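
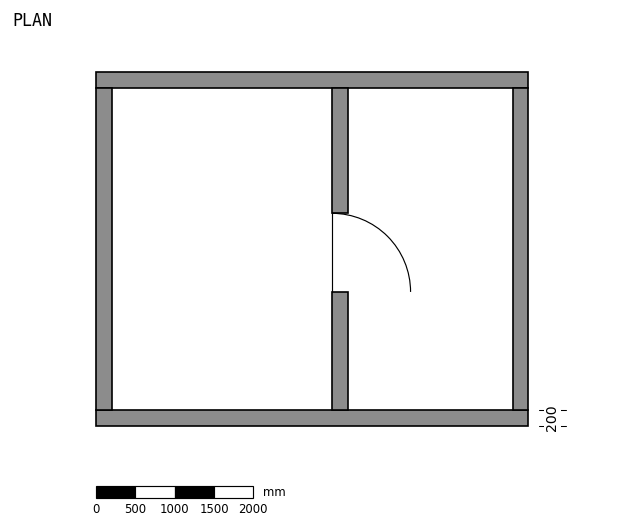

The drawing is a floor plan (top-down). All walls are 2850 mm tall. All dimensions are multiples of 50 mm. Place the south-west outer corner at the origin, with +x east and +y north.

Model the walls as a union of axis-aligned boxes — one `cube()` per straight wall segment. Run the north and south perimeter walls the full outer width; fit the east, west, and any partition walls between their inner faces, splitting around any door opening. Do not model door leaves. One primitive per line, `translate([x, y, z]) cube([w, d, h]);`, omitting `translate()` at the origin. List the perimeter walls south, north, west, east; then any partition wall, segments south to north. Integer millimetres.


cube([5500, 200, 2850]);
translate([0, 4300, 0]) cube([5500, 200, 2850]);
translate([0, 200, 0]) cube([200, 4100, 2850]);
translate([5300, 200, 0]) cube([200, 4100, 2850]);
translate([3000, 200, 0]) cube([200, 1500, 2850]);
translate([3000, 2700, 0]) cube([200, 1600, 2850]);


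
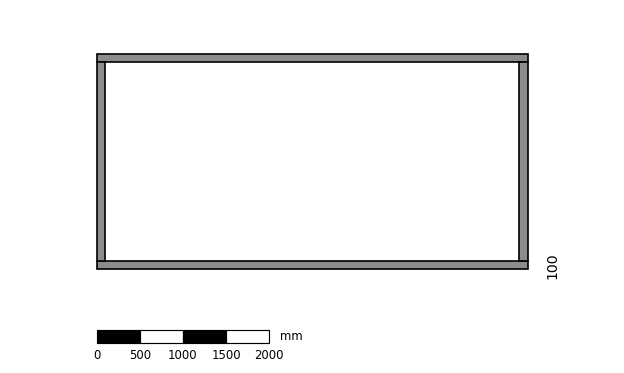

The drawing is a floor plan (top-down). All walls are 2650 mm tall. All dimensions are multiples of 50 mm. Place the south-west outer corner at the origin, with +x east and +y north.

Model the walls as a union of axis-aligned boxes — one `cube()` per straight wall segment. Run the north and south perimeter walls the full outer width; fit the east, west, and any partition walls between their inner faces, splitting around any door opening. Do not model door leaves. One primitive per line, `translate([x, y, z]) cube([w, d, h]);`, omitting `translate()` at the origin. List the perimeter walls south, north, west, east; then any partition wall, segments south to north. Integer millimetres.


cube([5000, 100, 2650]);
translate([0, 2400, 0]) cube([5000, 100, 2650]);
translate([0, 100, 0]) cube([100, 2300, 2650]);
translate([4900, 100, 0]) cube([100, 2300, 2650]);


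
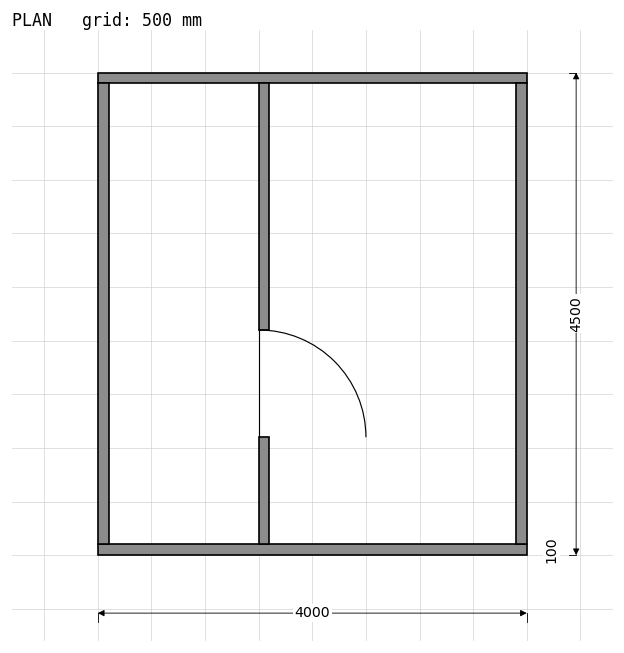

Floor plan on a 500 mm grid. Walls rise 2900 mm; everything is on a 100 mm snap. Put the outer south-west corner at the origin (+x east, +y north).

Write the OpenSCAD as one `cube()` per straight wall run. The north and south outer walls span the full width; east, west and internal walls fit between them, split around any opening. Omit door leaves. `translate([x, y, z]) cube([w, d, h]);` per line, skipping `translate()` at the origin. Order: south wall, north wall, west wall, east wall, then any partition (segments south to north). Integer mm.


cube([4000, 100, 2900]);
translate([0, 4400, 0]) cube([4000, 100, 2900]);
translate([0, 100, 0]) cube([100, 4300, 2900]);
translate([3900, 100, 0]) cube([100, 4300, 2900]);
translate([1500, 100, 0]) cube([100, 1000, 2900]);
translate([1500, 2100, 0]) cube([100, 2300, 2900]);


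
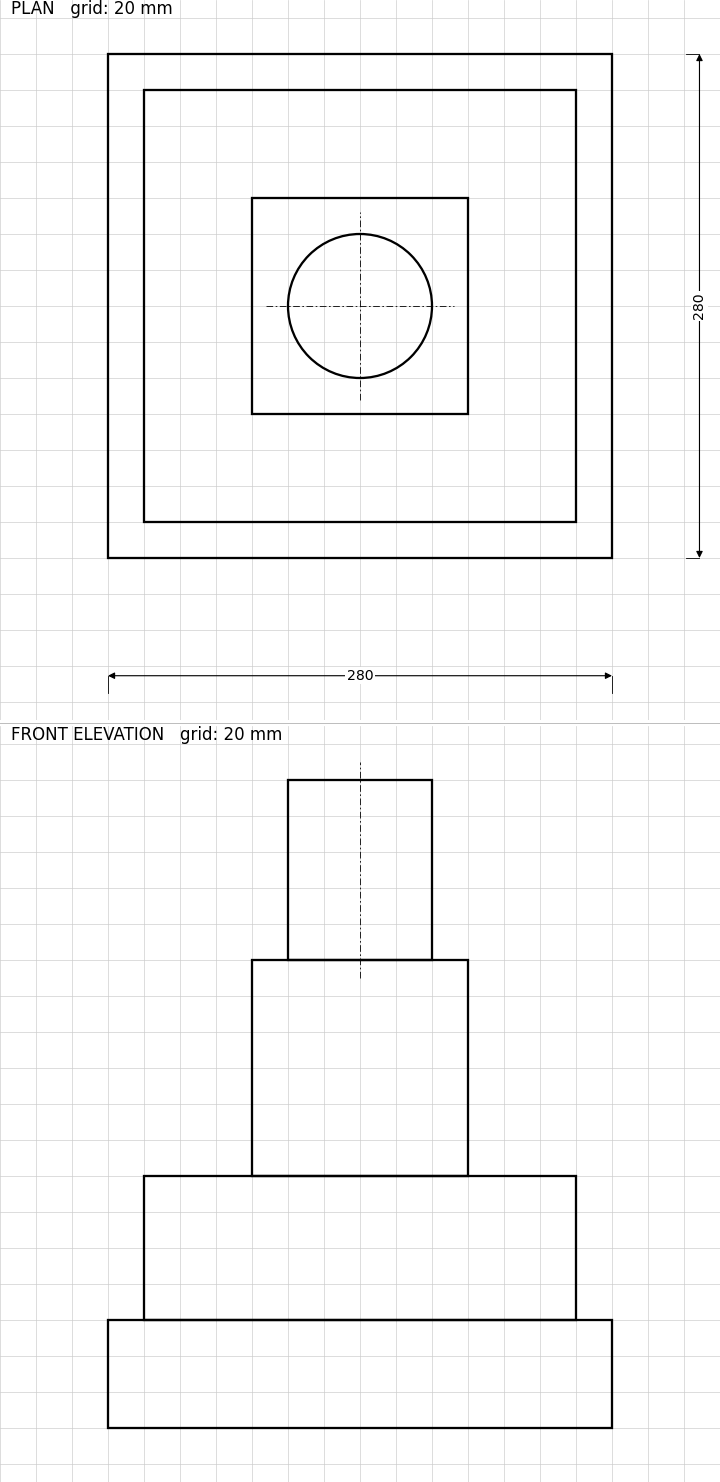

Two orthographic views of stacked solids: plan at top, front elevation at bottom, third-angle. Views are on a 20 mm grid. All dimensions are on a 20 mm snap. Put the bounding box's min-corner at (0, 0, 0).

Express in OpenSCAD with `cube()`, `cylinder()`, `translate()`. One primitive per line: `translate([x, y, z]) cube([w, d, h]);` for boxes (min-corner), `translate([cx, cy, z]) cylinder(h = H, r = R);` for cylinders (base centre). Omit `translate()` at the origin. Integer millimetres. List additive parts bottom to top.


cube([280, 280, 60]);
translate([20, 20, 60]) cube([240, 240, 80]);
translate([80, 80, 140]) cube([120, 120, 120]);
translate([140, 140, 260]) cylinder(h = 100, r = 40);


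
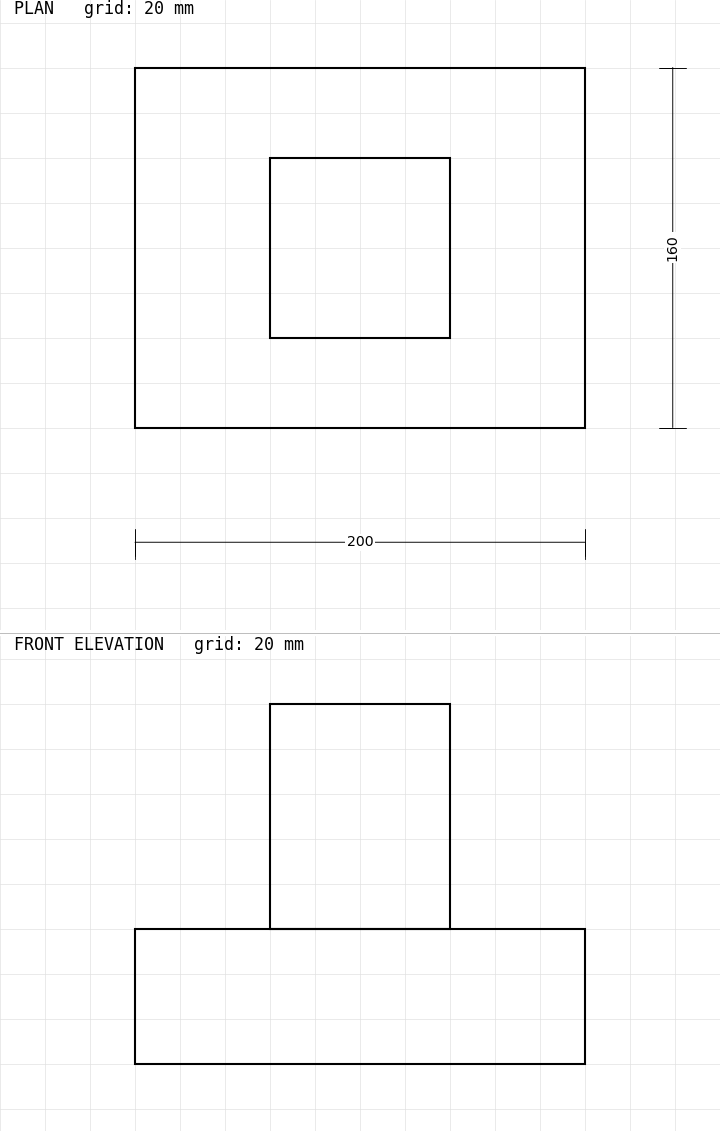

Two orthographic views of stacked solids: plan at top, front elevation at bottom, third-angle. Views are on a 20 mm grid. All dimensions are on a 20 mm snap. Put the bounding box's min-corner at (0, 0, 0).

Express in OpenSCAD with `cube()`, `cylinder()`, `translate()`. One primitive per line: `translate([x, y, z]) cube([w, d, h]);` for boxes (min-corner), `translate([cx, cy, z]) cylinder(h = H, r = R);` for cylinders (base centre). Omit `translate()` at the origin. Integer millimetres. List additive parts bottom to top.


cube([200, 160, 60]);
translate([60, 40, 60]) cube([80, 80, 100]);


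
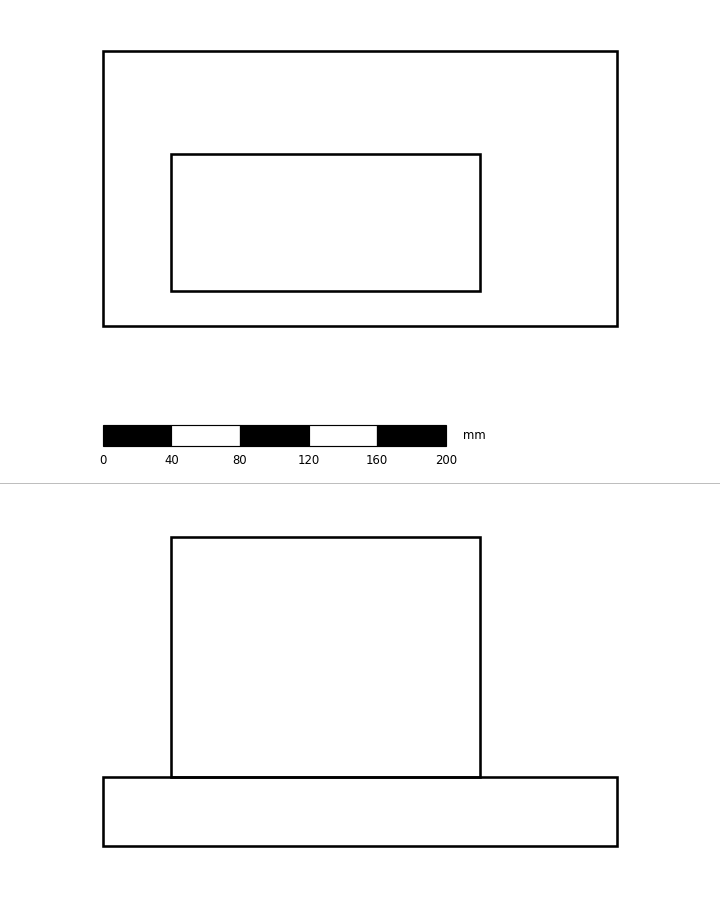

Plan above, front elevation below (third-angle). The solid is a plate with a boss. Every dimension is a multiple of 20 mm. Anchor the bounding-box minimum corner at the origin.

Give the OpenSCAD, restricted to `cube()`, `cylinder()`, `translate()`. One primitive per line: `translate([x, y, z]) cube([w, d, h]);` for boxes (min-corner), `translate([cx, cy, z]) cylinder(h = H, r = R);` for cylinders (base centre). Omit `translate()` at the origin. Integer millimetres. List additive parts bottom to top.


cube([300, 160, 40]);
translate([40, 20, 40]) cube([180, 80, 140]);


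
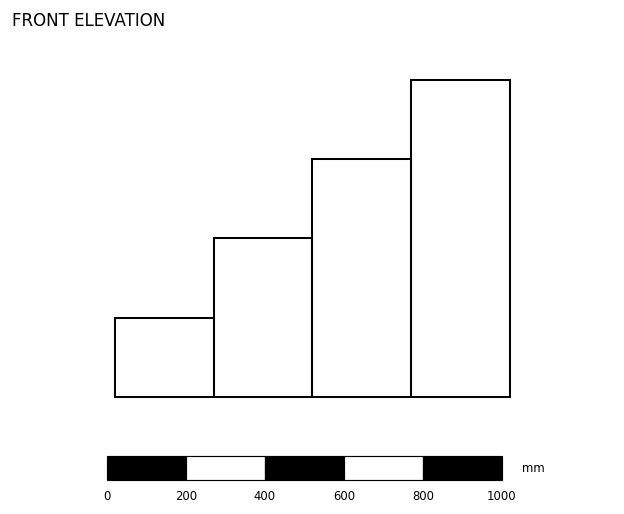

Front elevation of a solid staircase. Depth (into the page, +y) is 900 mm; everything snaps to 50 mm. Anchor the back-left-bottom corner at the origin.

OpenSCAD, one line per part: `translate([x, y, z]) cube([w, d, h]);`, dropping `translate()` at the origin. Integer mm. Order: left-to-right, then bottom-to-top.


cube([250, 900, 200]);
translate([250, 0, 0]) cube([250, 900, 400]);
translate([500, 0, 0]) cube([250, 900, 600]);
translate([750, 0, 0]) cube([250, 900, 800]);


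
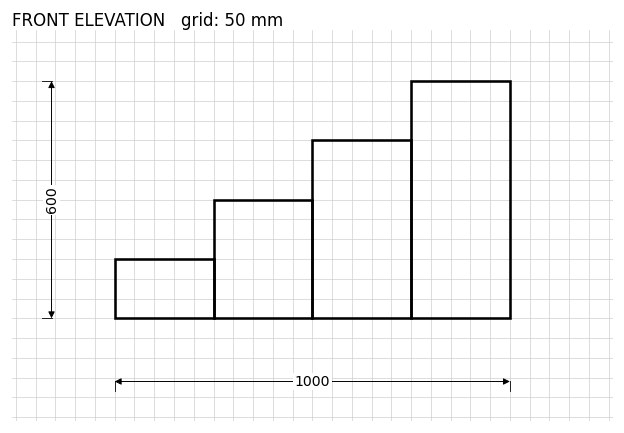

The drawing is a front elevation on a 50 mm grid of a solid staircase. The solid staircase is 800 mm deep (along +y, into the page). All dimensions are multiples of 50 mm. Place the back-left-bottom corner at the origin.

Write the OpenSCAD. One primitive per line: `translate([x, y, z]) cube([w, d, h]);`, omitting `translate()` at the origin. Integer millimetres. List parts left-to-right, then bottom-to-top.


cube([250, 800, 150]);
translate([250, 0, 0]) cube([250, 800, 300]);
translate([500, 0, 0]) cube([250, 800, 450]);
translate([750, 0, 0]) cube([250, 800, 600]);


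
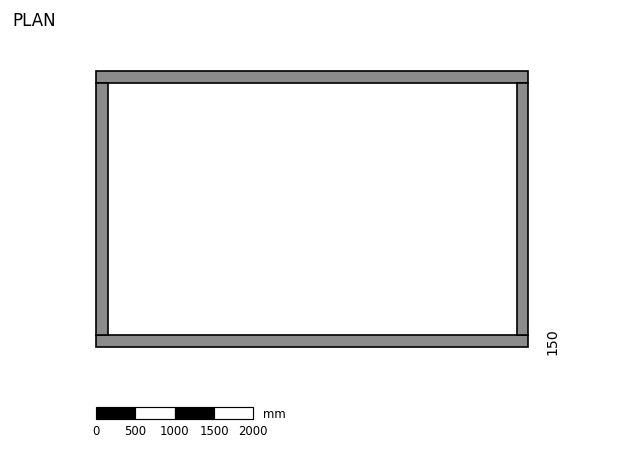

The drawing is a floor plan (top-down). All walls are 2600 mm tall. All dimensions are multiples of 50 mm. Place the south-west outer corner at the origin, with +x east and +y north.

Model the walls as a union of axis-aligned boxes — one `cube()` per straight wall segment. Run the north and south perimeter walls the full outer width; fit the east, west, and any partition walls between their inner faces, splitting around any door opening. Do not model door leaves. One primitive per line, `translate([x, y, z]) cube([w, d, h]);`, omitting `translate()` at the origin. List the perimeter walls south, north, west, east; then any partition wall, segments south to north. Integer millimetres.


cube([5500, 150, 2600]);
translate([0, 3350, 0]) cube([5500, 150, 2600]);
translate([0, 150, 0]) cube([150, 3200, 2600]);
translate([5350, 150, 0]) cube([150, 3200, 2600]);


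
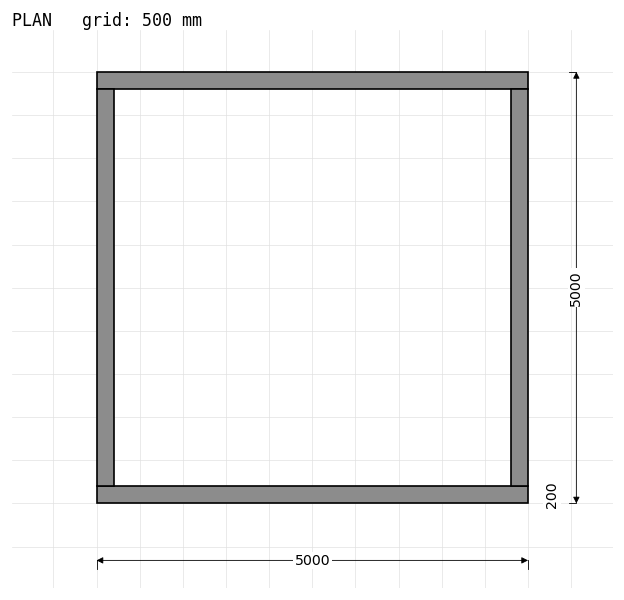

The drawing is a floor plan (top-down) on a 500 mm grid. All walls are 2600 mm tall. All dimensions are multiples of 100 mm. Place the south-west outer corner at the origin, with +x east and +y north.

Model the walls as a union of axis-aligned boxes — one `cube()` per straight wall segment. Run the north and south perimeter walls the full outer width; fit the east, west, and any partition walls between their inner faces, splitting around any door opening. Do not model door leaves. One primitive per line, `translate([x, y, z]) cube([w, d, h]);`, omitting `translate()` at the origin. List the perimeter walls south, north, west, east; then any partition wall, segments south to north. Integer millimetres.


cube([5000, 200, 2600]);
translate([0, 4800, 0]) cube([5000, 200, 2600]);
translate([0, 200, 0]) cube([200, 4600, 2600]);
translate([4800, 200, 0]) cube([200, 4600, 2600]);


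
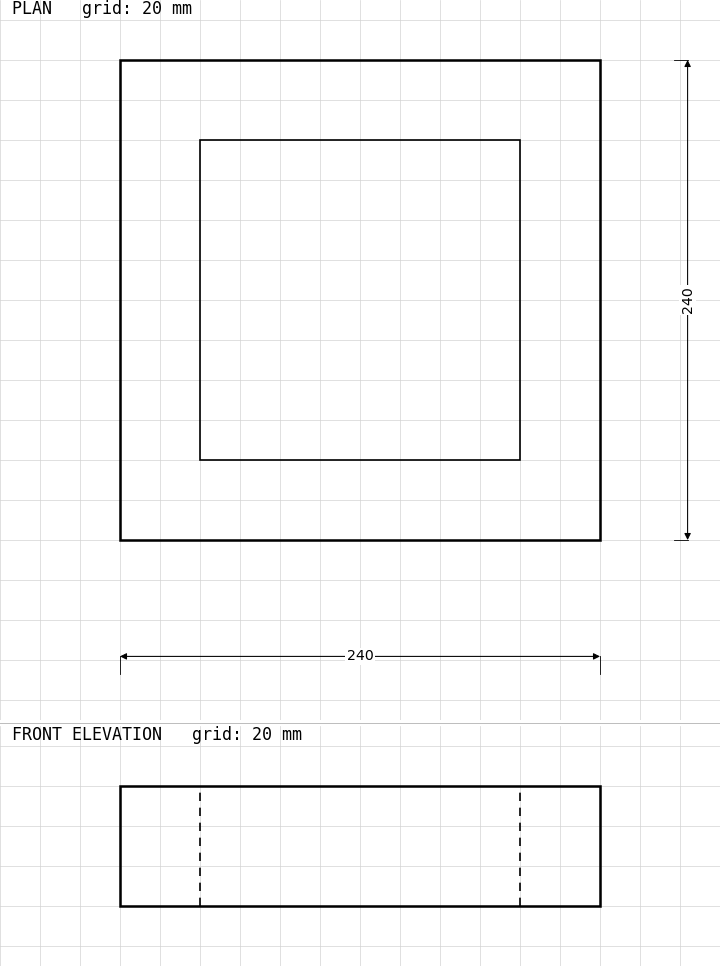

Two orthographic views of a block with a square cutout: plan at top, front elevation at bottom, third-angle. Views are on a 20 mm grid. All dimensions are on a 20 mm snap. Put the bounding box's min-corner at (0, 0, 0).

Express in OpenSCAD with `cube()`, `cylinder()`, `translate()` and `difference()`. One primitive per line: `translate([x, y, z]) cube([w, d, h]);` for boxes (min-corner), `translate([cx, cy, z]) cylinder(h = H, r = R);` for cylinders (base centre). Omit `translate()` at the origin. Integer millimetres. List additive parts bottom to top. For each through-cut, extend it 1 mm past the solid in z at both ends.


difference() {
  cube([240, 240, 60]);
  translate([40, 40, -1]) cube([160, 160, 62]);
}


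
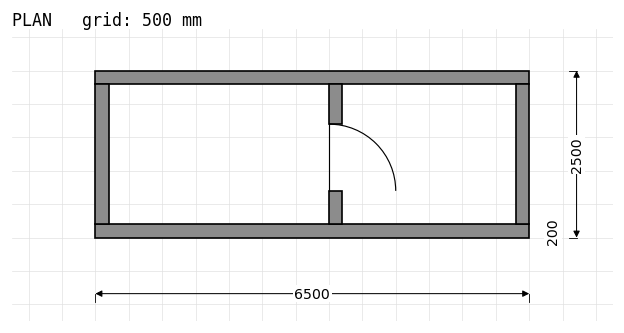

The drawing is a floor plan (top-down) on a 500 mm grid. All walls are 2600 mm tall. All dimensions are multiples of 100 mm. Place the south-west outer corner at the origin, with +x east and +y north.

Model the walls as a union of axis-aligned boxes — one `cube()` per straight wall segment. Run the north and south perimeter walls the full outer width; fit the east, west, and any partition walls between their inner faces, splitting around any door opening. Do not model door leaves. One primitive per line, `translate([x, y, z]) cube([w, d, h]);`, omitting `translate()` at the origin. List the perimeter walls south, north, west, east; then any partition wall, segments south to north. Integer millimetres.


cube([6500, 200, 2600]);
translate([0, 2300, 0]) cube([6500, 200, 2600]);
translate([0, 200, 0]) cube([200, 2100, 2600]);
translate([6300, 200, 0]) cube([200, 2100, 2600]);
translate([3500, 200, 0]) cube([200, 500, 2600]);
translate([3500, 1700, 0]) cube([200, 600, 2600]);


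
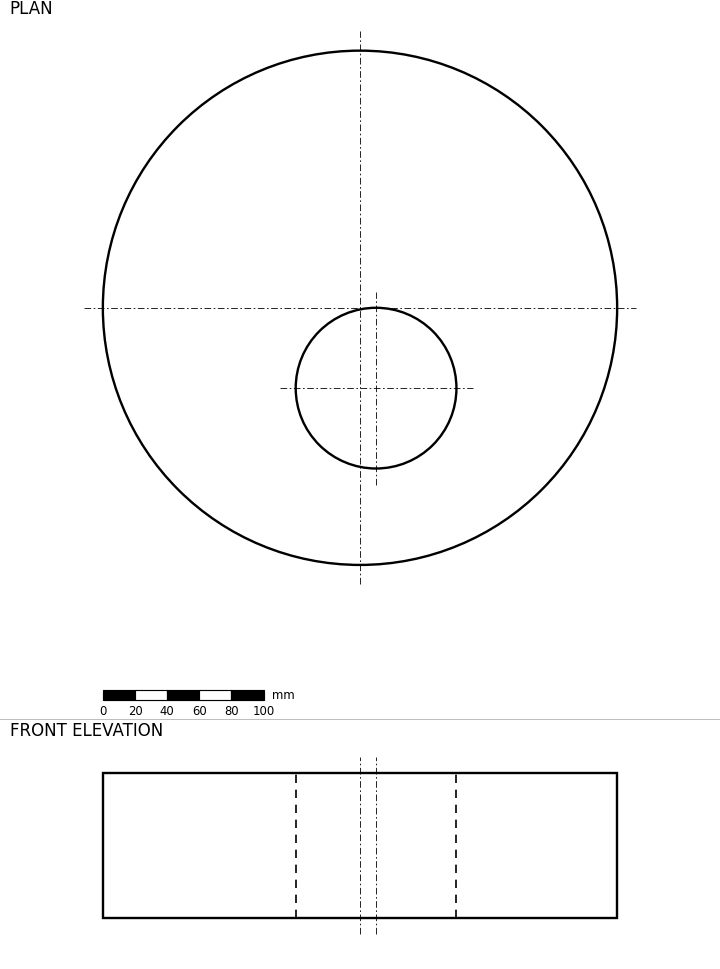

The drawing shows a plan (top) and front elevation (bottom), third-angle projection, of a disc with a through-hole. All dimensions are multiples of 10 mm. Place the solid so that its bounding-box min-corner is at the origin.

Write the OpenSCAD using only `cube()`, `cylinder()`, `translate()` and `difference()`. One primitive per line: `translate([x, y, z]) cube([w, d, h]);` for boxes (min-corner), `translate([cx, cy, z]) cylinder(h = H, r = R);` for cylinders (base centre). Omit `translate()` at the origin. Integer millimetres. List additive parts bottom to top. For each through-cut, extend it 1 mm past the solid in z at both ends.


difference() {
  translate([160, 160, 0]) cylinder(h = 90, r = 160);
  translate([170, 110, -1]) cylinder(h = 92, r = 50);
}


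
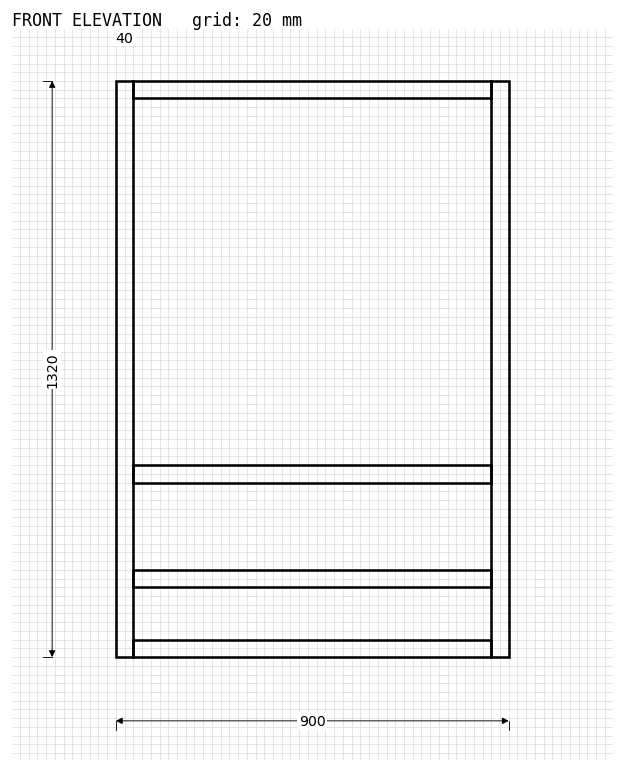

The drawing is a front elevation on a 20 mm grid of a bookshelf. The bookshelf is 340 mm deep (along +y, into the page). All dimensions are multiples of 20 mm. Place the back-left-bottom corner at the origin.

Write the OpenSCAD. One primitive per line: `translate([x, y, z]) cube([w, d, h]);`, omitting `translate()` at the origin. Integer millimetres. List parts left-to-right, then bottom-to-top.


cube([40, 340, 1320]);
translate([40, 0, 0]) cube([820, 340, 40]);
translate([40, 0, 160]) cube([820, 340, 40]);
translate([40, 0, 400]) cube([820, 340, 40]);
translate([40, 0, 1280]) cube([820, 340, 40]);
translate([860, 0, 0]) cube([40, 340, 1320]);


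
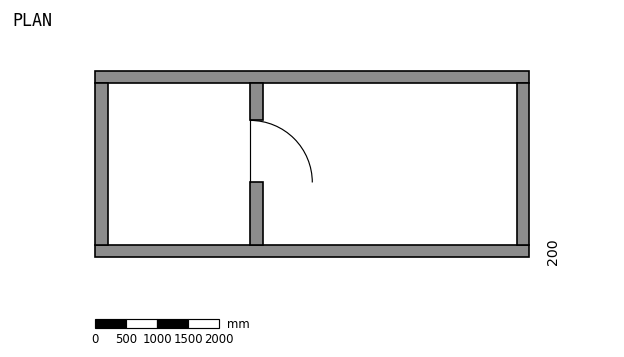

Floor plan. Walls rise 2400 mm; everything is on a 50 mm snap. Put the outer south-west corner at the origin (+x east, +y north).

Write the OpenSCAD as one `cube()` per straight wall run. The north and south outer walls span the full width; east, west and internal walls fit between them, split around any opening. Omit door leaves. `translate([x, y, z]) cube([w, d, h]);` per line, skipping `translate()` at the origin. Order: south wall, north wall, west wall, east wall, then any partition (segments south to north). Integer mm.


cube([7000, 200, 2400]);
translate([0, 2800, 0]) cube([7000, 200, 2400]);
translate([0, 200, 0]) cube([200, 2600, 2400]);
translate([6800, 200, 0]) cube([200, 2600, 2400]);
translate([2500, 200, 0]) cube([200, 1000, 2400]);
translate([2500, 2200, 0]) cube([200, 600, 2400]);


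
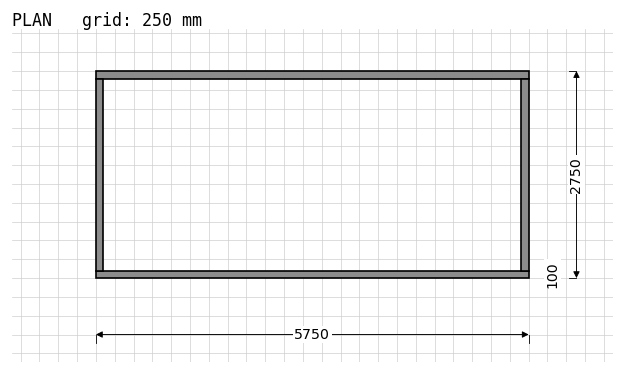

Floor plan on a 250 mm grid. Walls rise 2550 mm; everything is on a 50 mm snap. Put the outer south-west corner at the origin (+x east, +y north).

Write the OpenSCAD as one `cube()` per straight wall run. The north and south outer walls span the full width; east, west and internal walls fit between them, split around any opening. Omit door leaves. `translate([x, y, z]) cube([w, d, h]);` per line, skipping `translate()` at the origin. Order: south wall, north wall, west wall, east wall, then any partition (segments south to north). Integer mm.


cube([5750, 100, 2550]);
translate([0, 2650, 0]) cube([5750, 100, 2550]);
translate([0, 100, 0]) cube([100, 2550, 2550]);
translate([5650, 100, 0]) cube([100, 2550, 2550]);


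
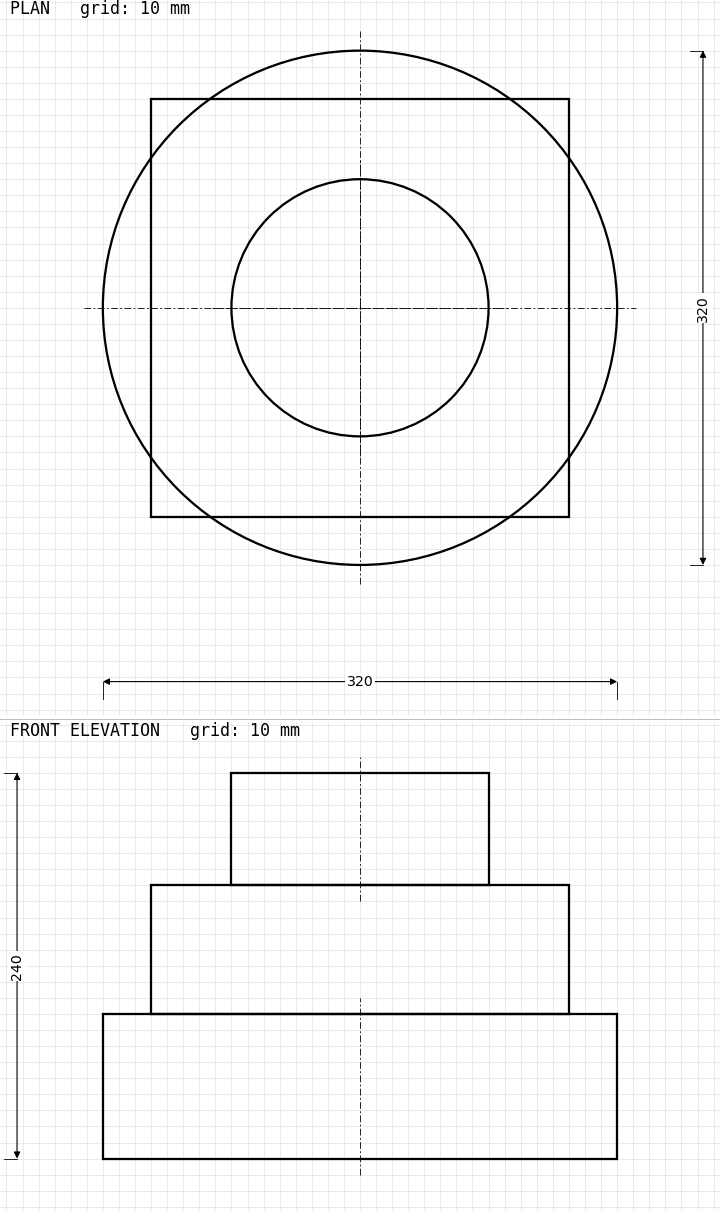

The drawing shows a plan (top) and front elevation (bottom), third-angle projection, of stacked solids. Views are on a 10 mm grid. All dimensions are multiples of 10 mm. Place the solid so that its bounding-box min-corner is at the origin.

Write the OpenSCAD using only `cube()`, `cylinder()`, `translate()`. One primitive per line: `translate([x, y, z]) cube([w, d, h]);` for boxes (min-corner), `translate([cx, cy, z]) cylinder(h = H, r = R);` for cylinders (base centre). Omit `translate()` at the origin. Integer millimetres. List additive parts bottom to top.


translate([160, 160, 0]) cylinder(h = 90, r = 160);
translate([30, 30, 90]) cube([260, 260, 80]);
translate([160, 160, 170]) cylinder(h = 70, r = 80);


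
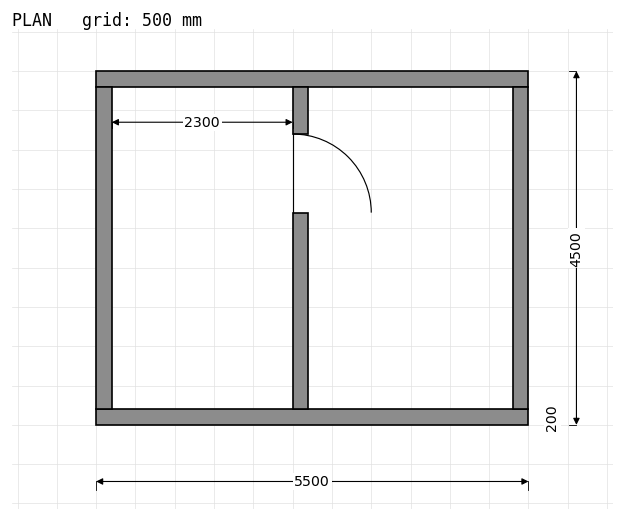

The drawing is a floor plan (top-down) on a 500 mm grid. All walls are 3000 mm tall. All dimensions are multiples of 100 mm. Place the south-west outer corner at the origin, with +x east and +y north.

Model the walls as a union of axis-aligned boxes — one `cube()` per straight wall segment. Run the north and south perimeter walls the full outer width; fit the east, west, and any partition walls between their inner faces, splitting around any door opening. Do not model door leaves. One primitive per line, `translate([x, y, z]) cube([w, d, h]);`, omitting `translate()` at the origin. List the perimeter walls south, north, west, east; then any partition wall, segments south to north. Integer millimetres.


cube([5500, 200, 3000]);
translate([0, 4300, 0]) cube([5500, 200, 3000]);
translate([0, 200, 0]) cube([200, 4100, 3000]);
translate([5300, 200, 0]) cube([200, 4100, 3000]);
translate([2500, 200, 0]) cube([200, 2500, 3000]);
translate([2500, 3700, 0]) cube([200, 600, 3000]);


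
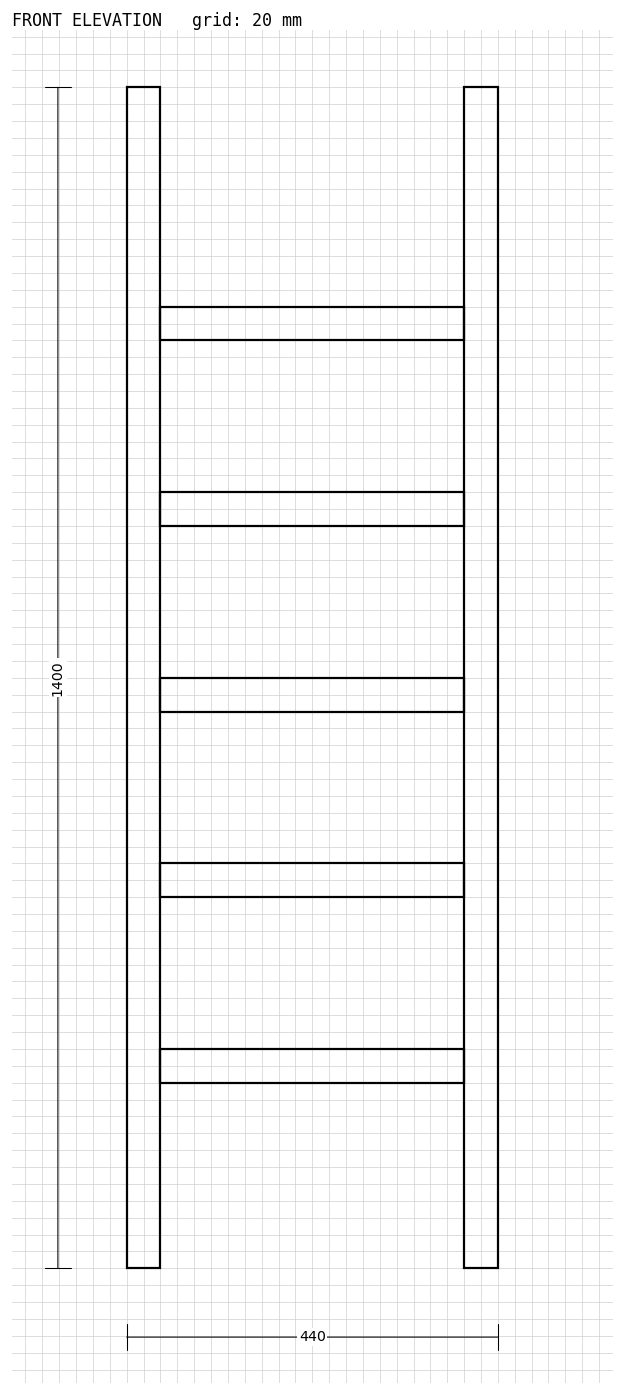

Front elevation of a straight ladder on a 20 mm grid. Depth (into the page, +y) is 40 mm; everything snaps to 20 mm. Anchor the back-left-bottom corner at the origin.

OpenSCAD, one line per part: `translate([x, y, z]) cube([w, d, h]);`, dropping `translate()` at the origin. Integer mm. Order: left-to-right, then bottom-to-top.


cube([40, 40, 1400]);
translate([40, 0, 220]) cube([360, 40, 40]);
translate([40, 0, 440]) cube([360, 40, 40]);
translate([40, 0, 660]) cube([360, 40, 40]);
translate([40, 0, 880]) cube([360, 40, 40]);
translate([40, 0, 1100]) cube([360, 40, 40]);
translate([400, 0, 0]) cube([40, 40, 1400]);


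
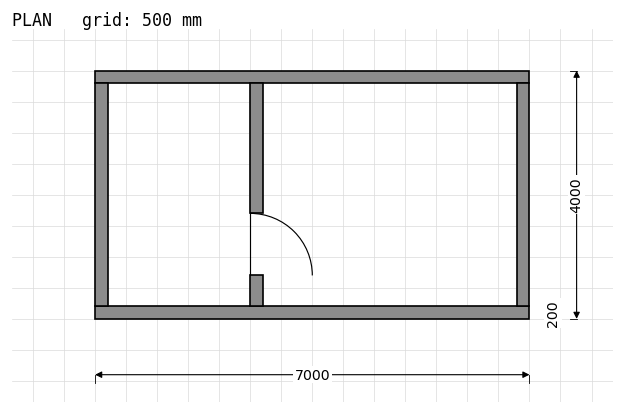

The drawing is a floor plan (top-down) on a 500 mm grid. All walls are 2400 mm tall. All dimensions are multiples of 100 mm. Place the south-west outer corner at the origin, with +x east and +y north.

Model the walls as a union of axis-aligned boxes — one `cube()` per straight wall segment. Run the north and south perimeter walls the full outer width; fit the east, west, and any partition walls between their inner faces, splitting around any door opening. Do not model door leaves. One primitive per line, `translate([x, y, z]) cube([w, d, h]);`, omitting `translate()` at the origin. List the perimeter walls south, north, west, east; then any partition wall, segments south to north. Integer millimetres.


cube([7000, 200, 2400]);
translate([0, 3800, 0]) cube([7000, 200, 2400]);
translate([0, 200, 0]) cube([200, 3600, 2400]);
translate([6800, 200, 0]) cube([200, 3600, 2400]);
translate([2500, 200, 0]) cube([200, 500, 2400]);
translate([2500, 1700, 0]) cube([200, 2100, 2400]);


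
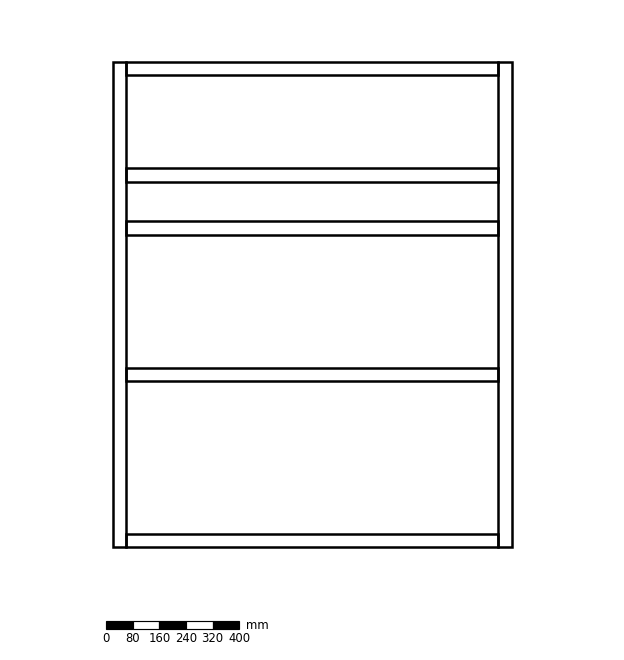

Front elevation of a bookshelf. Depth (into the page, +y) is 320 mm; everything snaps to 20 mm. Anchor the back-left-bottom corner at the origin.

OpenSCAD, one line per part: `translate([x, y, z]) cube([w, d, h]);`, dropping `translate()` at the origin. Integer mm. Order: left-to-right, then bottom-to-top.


cube([40, 320, 1460]);
translate([40, 0, 0]) cube([1120, 320, 40]);
translate([40, 0, 500]) cube([1120, 320, 40]);
translate([40, 0, 940]) cube([1120, 320, 40]);
translate([40, 0, 1100]) cube([1120, 320, 40]);
translate([40, 0, 1420]) cube([1120, 320, 40]);
translate([1160, 0, 0]) cube([40, 320, 1460]);


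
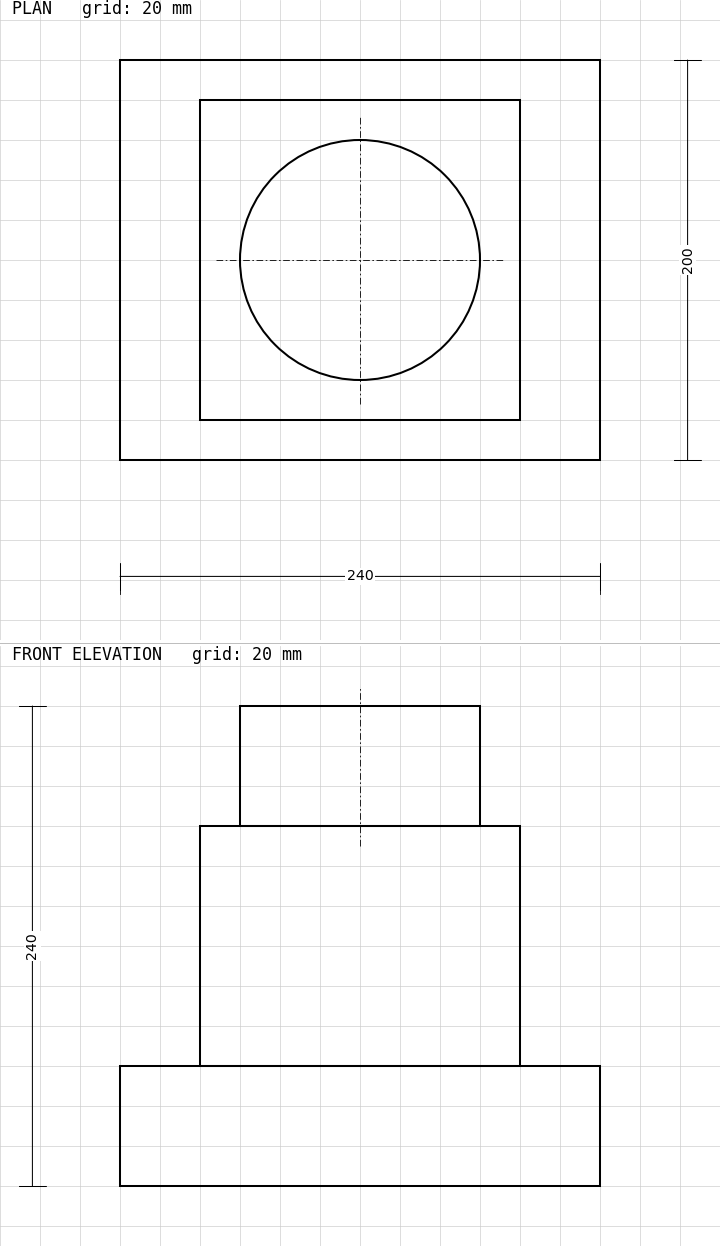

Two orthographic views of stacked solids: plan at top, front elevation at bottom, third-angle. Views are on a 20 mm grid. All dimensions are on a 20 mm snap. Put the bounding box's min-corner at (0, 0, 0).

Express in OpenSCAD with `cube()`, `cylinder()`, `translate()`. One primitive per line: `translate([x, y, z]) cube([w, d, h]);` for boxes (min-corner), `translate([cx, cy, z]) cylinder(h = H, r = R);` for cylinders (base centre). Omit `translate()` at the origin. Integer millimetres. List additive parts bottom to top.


cube([240, 200, 60]);
translate([40, 20, 60]) cube([160, 160, 120]);
translate([120, 100, 180]) cylinder(h = 60, r = 60);


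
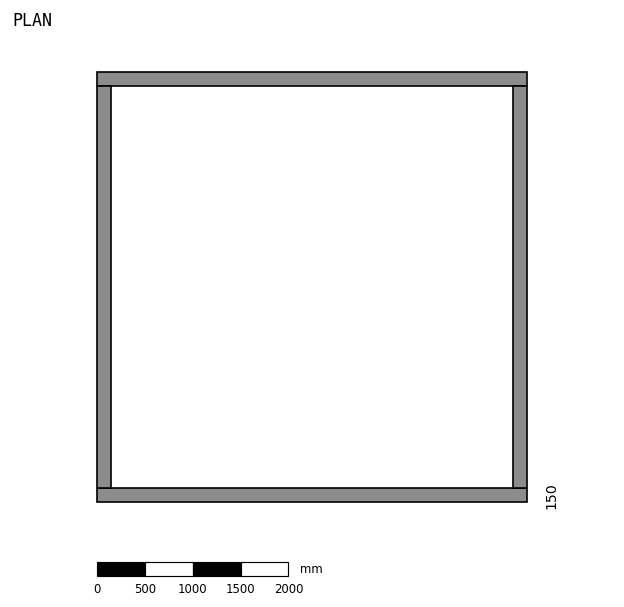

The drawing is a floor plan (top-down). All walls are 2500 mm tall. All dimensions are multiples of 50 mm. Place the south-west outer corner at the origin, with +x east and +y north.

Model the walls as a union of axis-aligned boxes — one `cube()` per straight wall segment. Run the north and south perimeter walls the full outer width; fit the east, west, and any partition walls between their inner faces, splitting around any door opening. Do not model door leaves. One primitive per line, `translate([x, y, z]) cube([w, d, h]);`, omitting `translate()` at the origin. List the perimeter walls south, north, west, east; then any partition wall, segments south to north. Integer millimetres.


cube([4500, 150, 2500]);
translate([0, 4350, 0]) cube([4500, 150, 2500]);
translate([0, 150, 0]) cube([150, 4200, 2500]);
translate([4350, 150, 0]) cube([150, 4200, 2500]);


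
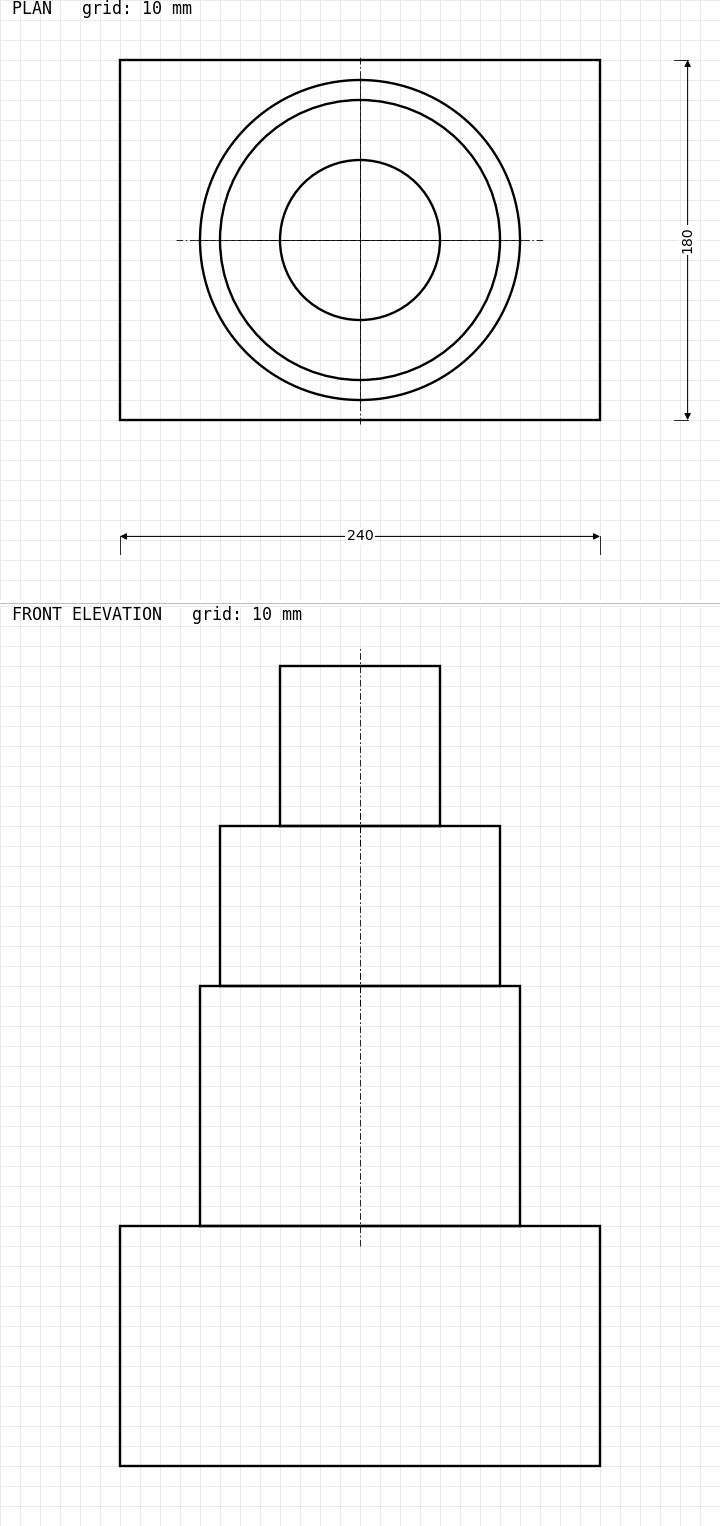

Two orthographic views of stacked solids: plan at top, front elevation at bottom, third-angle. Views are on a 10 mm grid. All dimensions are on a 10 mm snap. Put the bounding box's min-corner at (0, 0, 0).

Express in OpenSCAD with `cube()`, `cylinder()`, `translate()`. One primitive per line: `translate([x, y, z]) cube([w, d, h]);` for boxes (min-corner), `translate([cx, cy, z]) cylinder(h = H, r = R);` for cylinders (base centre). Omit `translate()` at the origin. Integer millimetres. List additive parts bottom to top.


cube([240, 180, 120]);
translate([120, 90, 120]) cylinder(h = 120, r = 80);
translate([120, 90, 240]) cylinder(h = 80, r = 70);
translate([120, 90, 320]) cylinder(h = 80, r = 40);


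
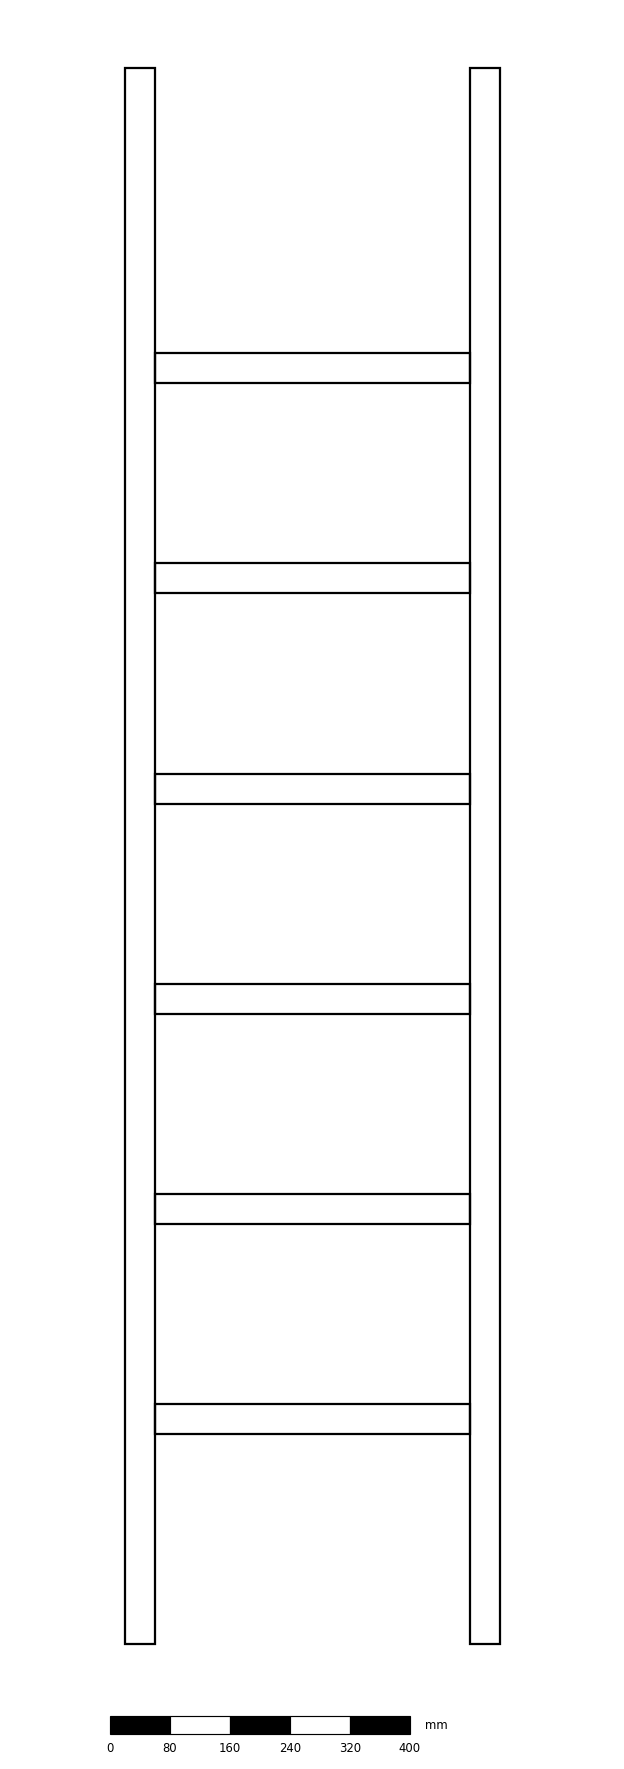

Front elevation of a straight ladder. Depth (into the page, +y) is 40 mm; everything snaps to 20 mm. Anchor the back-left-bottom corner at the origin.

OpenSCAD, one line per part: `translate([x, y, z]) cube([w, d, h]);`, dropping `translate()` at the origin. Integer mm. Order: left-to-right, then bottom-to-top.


cube([40, 40, 2100]);
translate([40, 0, 280]) cube([420, 40, 40]);
translate([40, 0, 560]) cube([420, 40, 40]);
translate([40, 0, 840]) cube([420, 40, 40]);
translate([40, 0, 1120]) cube([420, 40, 40]);
translate([40, 0, 1400]) cube([420, 40, 40]);
translate([40, 0, 1680]) cube([420, 40, 40]);
translate([460, 0, 0]) cube([40, 40, 2100]);


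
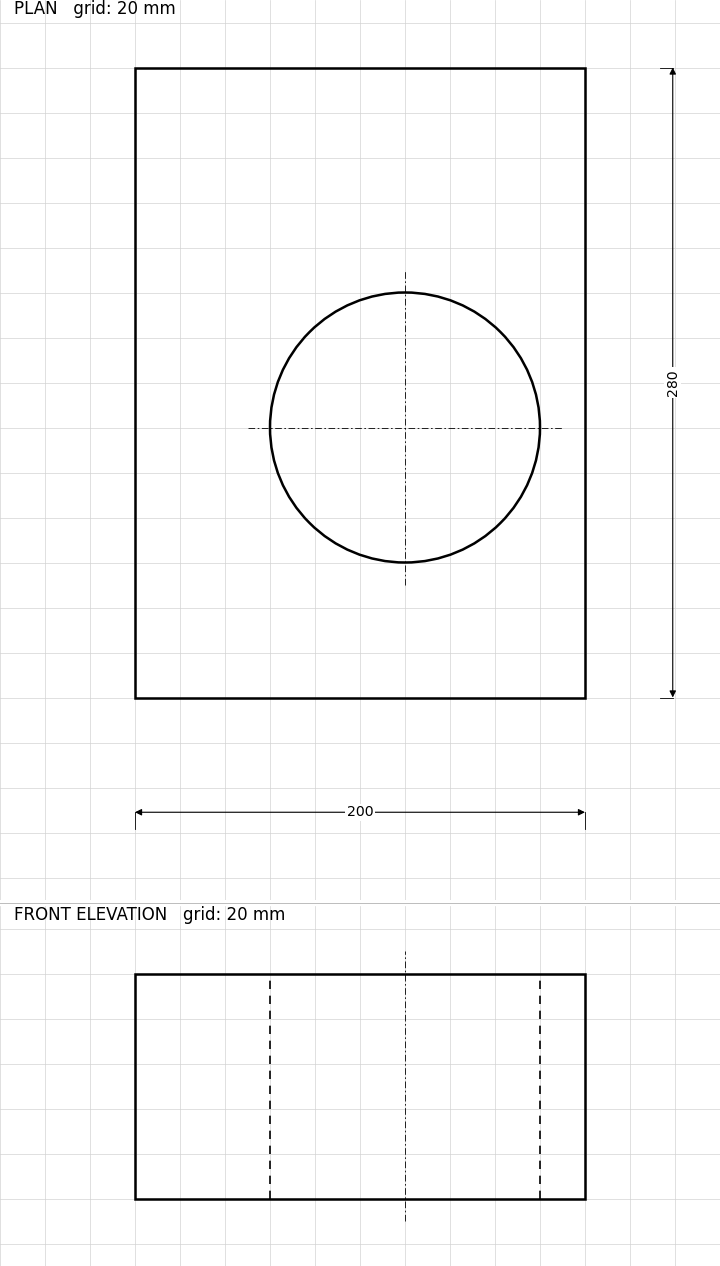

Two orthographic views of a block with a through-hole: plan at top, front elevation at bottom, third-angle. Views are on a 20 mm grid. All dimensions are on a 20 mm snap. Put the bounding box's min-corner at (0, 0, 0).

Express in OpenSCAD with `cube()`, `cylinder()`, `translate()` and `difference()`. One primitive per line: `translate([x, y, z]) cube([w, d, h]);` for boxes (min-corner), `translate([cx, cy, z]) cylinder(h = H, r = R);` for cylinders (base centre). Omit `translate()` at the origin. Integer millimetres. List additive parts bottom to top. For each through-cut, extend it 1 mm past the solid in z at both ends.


difference() {
  cube([200, 280, 100]);
  translate([120, 120, -1]) cylinder(h = 102, r = 60);
}


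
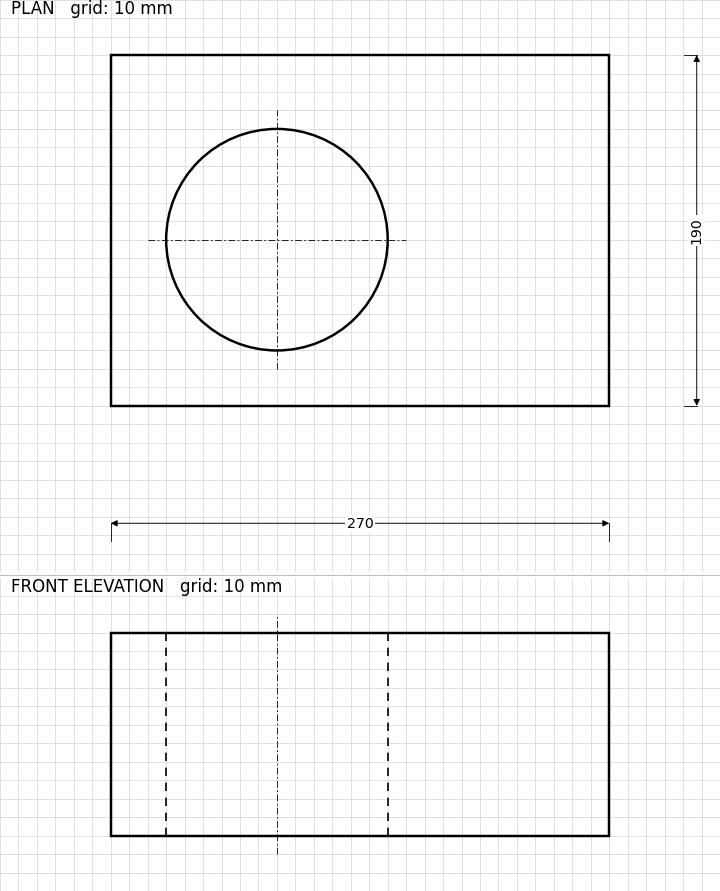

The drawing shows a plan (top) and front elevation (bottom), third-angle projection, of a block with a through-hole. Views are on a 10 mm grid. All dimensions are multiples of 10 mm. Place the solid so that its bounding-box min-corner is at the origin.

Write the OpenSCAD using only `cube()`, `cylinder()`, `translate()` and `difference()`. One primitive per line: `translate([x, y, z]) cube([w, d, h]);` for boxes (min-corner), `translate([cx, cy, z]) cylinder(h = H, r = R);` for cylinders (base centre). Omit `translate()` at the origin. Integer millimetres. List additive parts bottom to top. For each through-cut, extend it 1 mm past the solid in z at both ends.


difference() {
  cube([270, 190, 110]);
  translate([90, 90, -1]) cylinder(h = 112, r = 60);
}


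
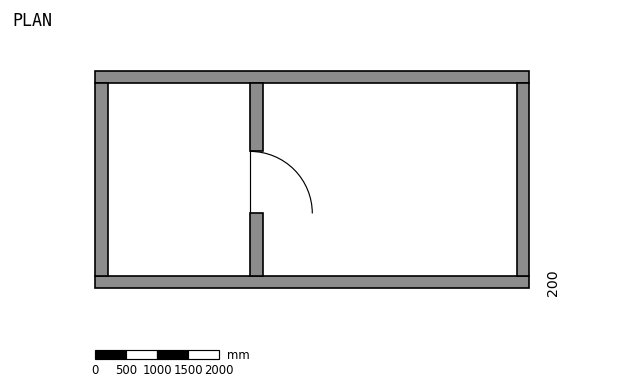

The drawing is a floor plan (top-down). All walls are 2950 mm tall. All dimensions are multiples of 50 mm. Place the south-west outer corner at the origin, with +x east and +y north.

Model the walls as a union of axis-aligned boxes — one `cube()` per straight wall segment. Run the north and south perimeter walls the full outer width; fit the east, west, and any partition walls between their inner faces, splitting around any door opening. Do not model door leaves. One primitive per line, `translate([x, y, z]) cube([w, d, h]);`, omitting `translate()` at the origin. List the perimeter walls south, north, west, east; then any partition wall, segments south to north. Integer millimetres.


cube([7000, 200, 2950]);
translate([0, 3300, 0]) cube([7000, 200, 2950]);
translate([0, 200, 0]) cube([200, 3100, 2950]);
translate([6800, 200, 0]) cube([200, 3100, 2950]);
translate([2500, 200, 0]) cube([200, 1000, 2950]);
translate([2500, 2200, 0]) cube([200, 1100, 2950]);


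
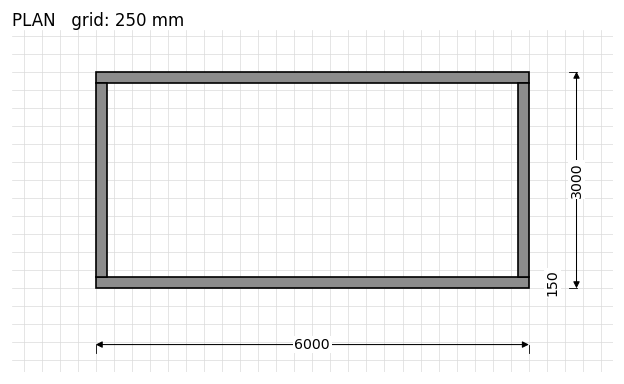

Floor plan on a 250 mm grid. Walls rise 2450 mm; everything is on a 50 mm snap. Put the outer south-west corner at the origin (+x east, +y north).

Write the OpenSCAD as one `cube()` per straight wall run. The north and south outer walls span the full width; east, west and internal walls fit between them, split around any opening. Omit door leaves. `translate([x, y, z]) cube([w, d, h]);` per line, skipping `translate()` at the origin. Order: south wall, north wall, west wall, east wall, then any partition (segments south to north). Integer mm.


cube([6000, 150, 2450]);
translate([0, 2850, 0]) cube([6000, 150, 2450]);
translate([0, 150, 0]) cube([150, 2700, 2450]);
translate([5850, 150, 0]) cube([150, 2700, 2450]);


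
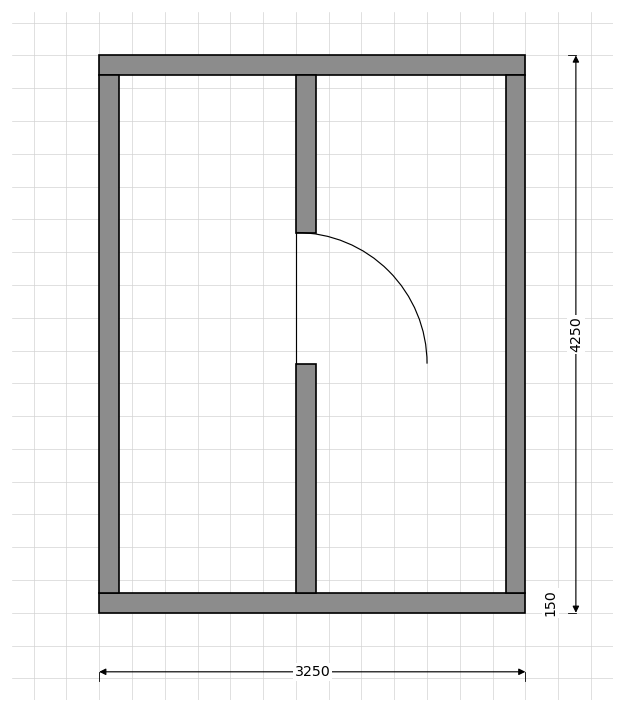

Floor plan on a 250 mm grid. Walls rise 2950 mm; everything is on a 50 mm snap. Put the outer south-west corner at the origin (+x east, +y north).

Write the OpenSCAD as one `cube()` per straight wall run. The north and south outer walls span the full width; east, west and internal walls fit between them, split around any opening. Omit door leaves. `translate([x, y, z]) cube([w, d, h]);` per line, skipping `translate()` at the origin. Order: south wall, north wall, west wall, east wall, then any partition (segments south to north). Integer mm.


cube([3250, 150, 2950]);
translate([0, 4100, 0]) cube([3250, 150, 2950]);
translate([0, 150, 0]) cube([150, 3950, 2950]);
translate([3100, 150, 0]) cube([150, 3950, 2950]);
translate([1500, 150, 0]) cube([150, 1750, 2950]);
translate([1500, 2900, 0]) cube([150, 1200, 2950]);


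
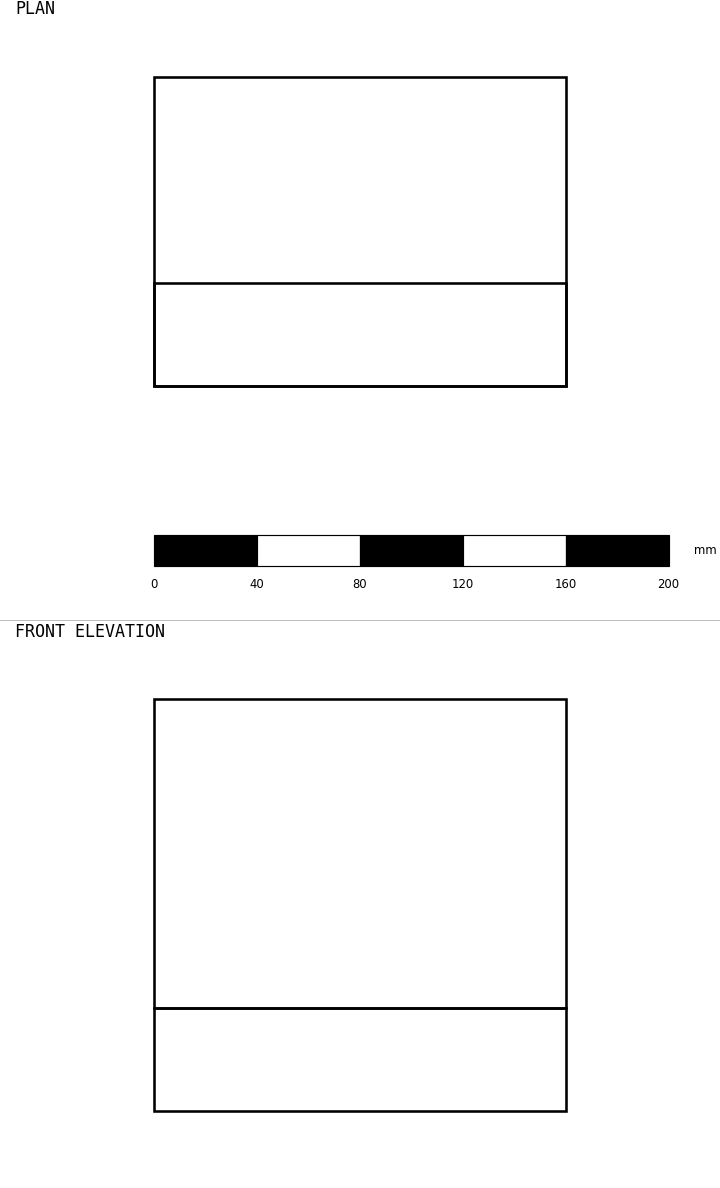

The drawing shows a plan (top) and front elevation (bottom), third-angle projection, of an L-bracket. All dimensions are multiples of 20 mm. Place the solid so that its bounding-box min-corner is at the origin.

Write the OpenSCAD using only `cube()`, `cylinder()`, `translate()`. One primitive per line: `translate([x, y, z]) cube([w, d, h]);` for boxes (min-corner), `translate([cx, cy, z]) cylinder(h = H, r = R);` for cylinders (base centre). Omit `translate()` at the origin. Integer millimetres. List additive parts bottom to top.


cube([160, 120, 40]);
translate([0, 0, 40]) cube([160, 40, 120]);


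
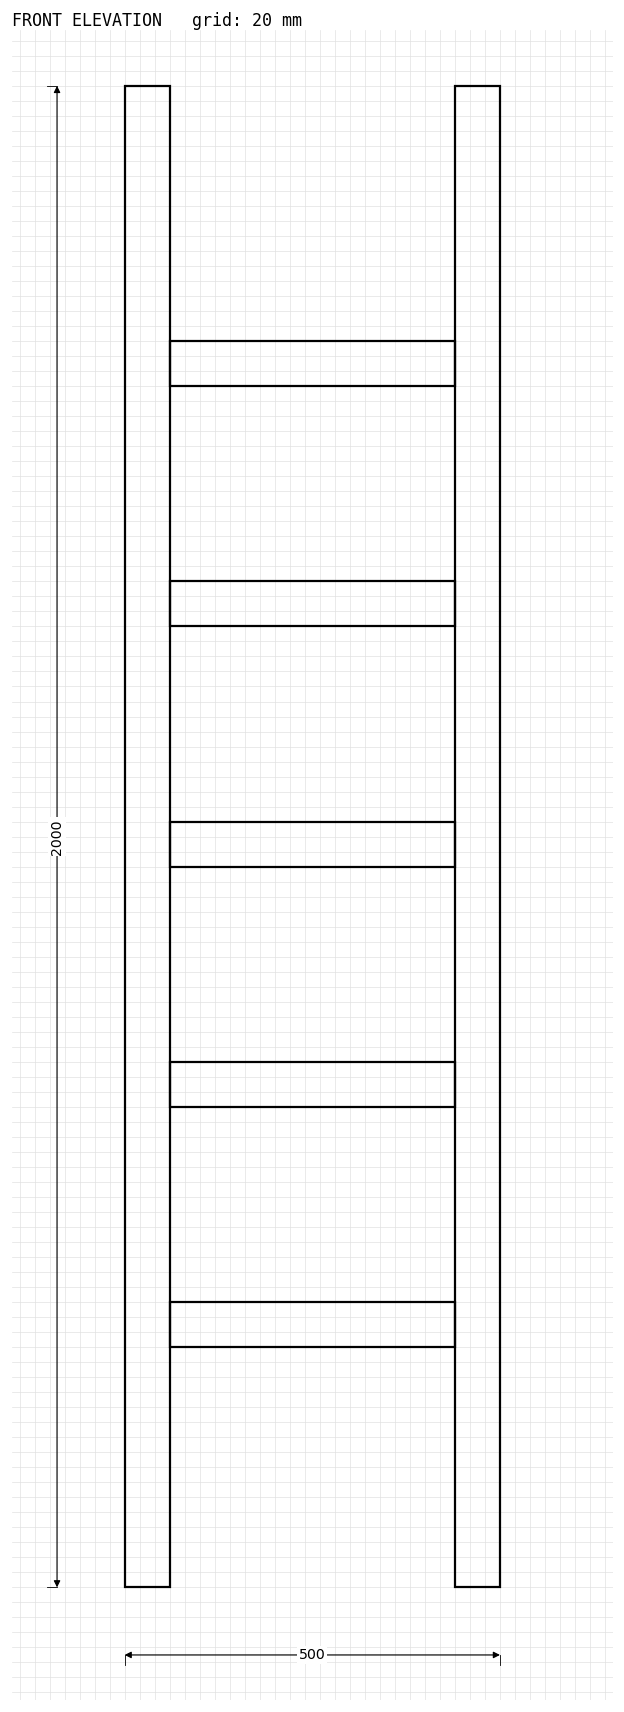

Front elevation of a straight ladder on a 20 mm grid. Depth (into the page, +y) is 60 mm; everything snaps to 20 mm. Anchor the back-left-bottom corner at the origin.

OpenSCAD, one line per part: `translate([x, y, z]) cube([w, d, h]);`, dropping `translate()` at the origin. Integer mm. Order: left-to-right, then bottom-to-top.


cube([60, 60, 2000]);
translate([60, 0, 320]) cube([380, 60, 60]);
translate([60, 0, 640]) cube([380, 60, 60]);
translate([60, 0, 960]) cube([380, 60, 60]);
translate([60, 0, 1280]) cube([380, 60, 60]);
translate([60, 0, 1600]) cube([380, 60, 60]);
translate([440, 0, 0]) cube([60, 60, 2000]);


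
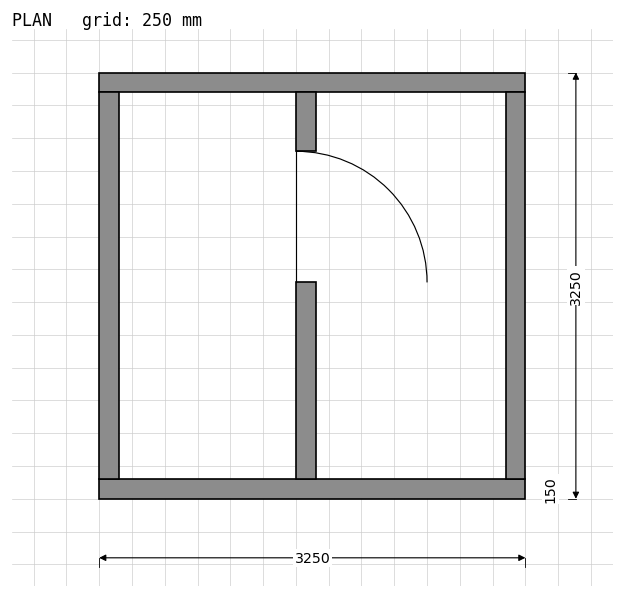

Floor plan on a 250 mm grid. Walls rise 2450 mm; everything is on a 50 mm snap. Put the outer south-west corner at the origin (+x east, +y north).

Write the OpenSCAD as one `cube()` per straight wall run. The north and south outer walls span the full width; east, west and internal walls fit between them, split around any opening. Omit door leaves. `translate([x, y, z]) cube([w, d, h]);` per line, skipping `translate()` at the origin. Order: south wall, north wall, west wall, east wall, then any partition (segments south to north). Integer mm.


cube([3250, 150, 2450]);
translate([0, 3100, 0]) cube([3250, 150, 2450]);
translate([0, 150, 0]) cube([150, 2950, 2450]);
translate([3100, 150, 0]) cube([150, 2950, 2450]);
translate([1500, 150, 0]) cube([150, 1500, 2450]);
translate([1500, 2650, 0]) cube([150, 450, 2450]);


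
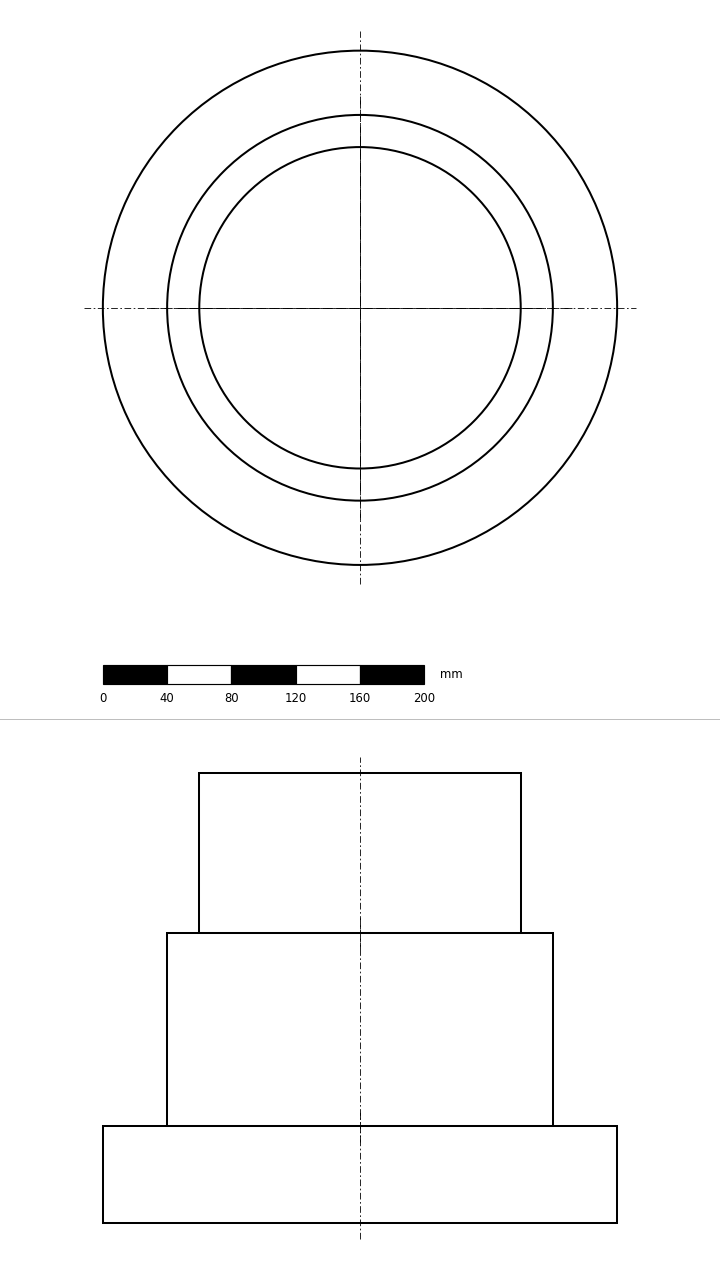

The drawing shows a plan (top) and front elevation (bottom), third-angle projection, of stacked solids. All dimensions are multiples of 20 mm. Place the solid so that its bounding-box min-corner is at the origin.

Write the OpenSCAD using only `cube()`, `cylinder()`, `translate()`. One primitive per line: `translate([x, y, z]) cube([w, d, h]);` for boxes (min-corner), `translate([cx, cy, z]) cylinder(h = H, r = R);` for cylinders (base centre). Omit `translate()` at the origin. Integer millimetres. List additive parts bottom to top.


translate([160, 160, 0]) cylinder(h = 60, r = 160);
translate([160, 160, 60]) cylinder(h = 120, r = 120);
translate([160, 160, 180]) cylinder(h = 100, r = 100);


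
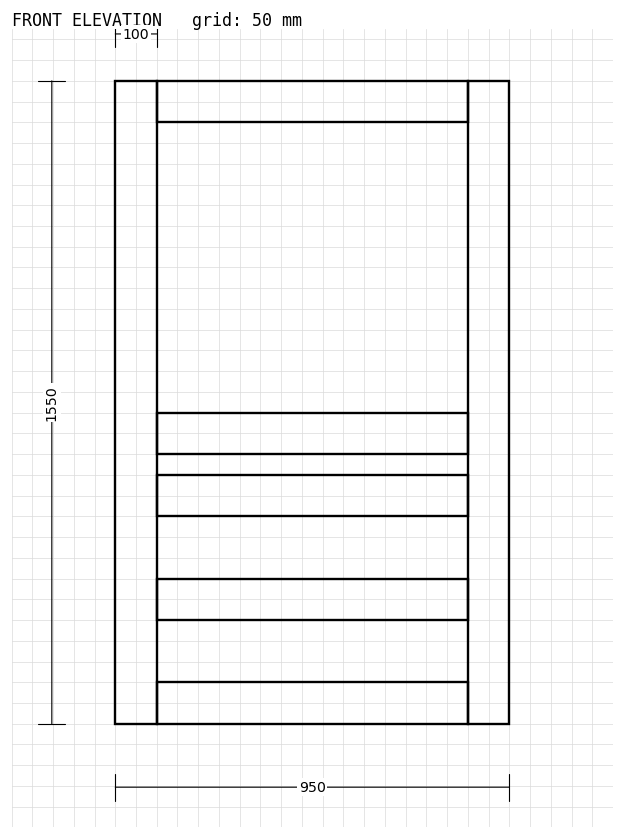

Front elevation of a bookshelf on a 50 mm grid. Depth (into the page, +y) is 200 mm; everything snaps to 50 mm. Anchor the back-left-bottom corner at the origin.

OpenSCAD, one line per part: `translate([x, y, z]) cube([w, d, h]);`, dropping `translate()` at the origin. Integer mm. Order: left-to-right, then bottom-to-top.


cube([100, 200, 1550]);
translate([100, 0, 0]) cube([750, 200, 100]);
translate([100, 0, 250]) cube([750, 200, 100]);
translate([100, 0, 500]) cube([750, 200, 100]);
translate([100, 0, 650]) cube([750, 200, 100]);
translate([100, 0, 1450]) cube([750, 200, 100]);
translate([850, 0, 0]) cube([100, 200, 1550]);


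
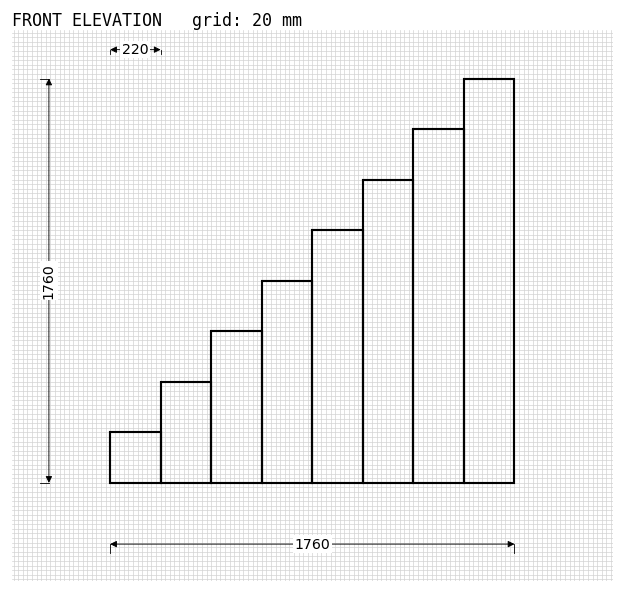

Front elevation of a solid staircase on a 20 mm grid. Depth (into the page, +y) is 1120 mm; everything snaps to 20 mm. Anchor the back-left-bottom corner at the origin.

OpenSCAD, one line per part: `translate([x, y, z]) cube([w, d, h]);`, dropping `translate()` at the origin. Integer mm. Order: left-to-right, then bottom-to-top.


cube([220, 1120, 220]);
translate([220, 0, 0]) cube([220, 1120, 440]);
translate([440, 0, 0]) cube([220, 1120, 660]);
translate([660, 0, 0]) cube([220, 1120, 880]);
translate([880, 0, 0]) cube([220, 1120, 1100]);
translate([1100, 0, 0]) cube([220, 1120, 1320]);
translate([1320, 0, 0]) cube([220, 1120, 1540]);
translate([1540, 0, 0]) cube([220, 1120, 1760]);


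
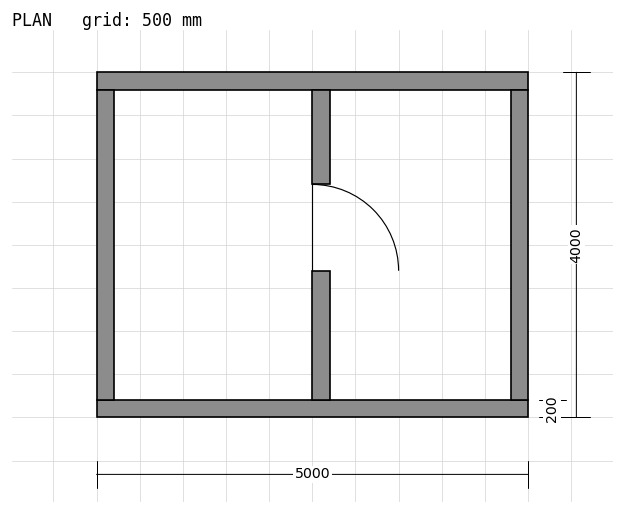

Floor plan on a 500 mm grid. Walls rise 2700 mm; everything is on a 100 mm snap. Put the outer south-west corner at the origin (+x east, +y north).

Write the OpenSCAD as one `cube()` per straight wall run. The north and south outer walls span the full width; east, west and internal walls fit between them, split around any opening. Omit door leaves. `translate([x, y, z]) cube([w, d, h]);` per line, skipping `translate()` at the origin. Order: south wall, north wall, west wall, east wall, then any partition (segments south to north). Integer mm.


cube([5000, 200, 2700]);
translate([0, 3800, 0]) cube([5000, 200, 2700]);
translate([0, 200, 0]) cube([200, 3600, 2700]);
translate([4800, 200, 0]) cube([200, 3600, 2700]);
translate([2500, 200, 0]) cube([200, 1500, 2700]);
translate([2500, 2700, 0]) cube([200, 1100, 2700]);


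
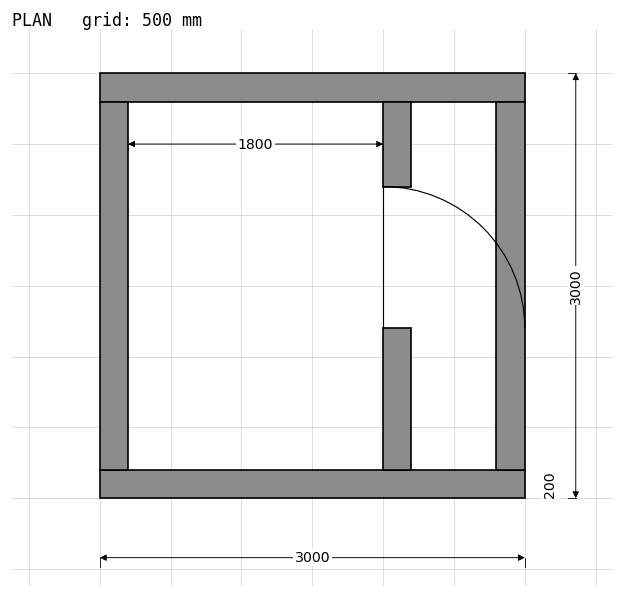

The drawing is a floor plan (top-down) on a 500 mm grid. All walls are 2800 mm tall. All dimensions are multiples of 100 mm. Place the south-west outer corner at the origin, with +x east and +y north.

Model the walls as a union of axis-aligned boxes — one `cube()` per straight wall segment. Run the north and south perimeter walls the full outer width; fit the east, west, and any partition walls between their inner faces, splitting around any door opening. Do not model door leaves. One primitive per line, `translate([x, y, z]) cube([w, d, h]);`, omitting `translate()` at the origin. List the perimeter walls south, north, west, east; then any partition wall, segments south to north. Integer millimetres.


cube([3000, 200, 2800]);
translate([0, 2800, 0]) cube([3000, 200, 2800]);
translate([0, 200, 0]) cube([200, 2600, 2800]);
translate([2800, 200, 0]) cube([200, 2600, 2800]);
translate([2000, 200, 0]) cube([200, 1000, 2800]);
translate([2000, 2200, 0]) cube([200, 600, 2800]);
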